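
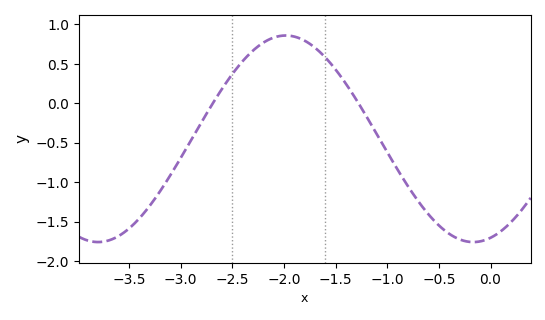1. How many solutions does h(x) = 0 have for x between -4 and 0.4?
2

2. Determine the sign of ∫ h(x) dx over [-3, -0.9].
positive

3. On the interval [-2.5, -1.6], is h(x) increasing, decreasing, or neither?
neither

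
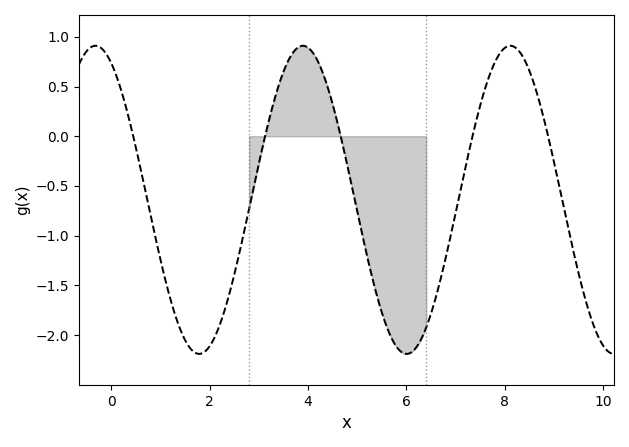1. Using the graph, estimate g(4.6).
0.15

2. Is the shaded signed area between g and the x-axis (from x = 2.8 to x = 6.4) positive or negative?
negative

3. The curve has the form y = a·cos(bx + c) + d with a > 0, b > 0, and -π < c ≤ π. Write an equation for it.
y = 1.55cos(1.5x + 0.48) - 0.64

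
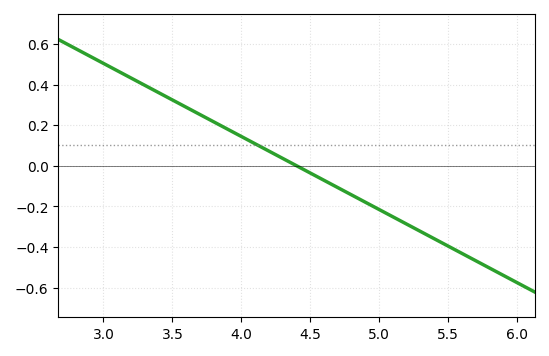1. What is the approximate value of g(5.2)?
-0.28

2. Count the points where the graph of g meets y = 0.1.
1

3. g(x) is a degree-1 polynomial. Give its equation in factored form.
y = -0.36(x - 4.4)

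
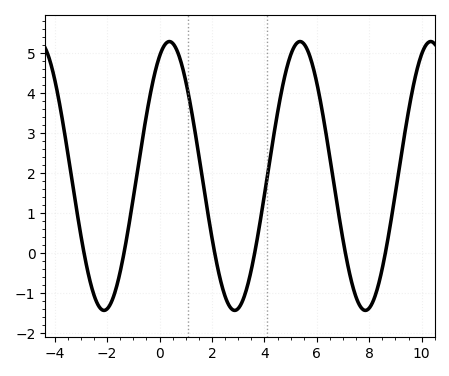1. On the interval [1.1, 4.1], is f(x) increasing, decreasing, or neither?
neither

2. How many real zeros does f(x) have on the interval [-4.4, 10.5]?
6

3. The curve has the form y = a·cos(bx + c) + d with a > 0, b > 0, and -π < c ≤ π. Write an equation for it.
y = 3.36cos(1.3x - 0.47) + 1.92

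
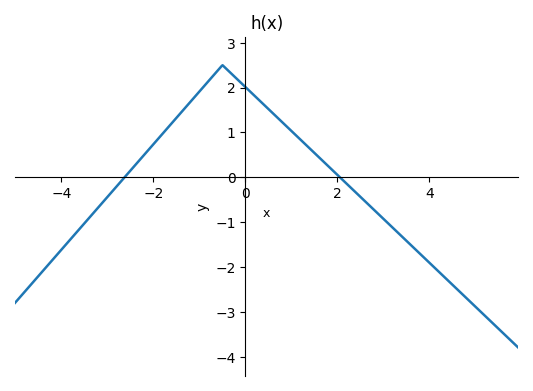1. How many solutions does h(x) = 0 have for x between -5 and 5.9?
2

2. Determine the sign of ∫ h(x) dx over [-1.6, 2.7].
positive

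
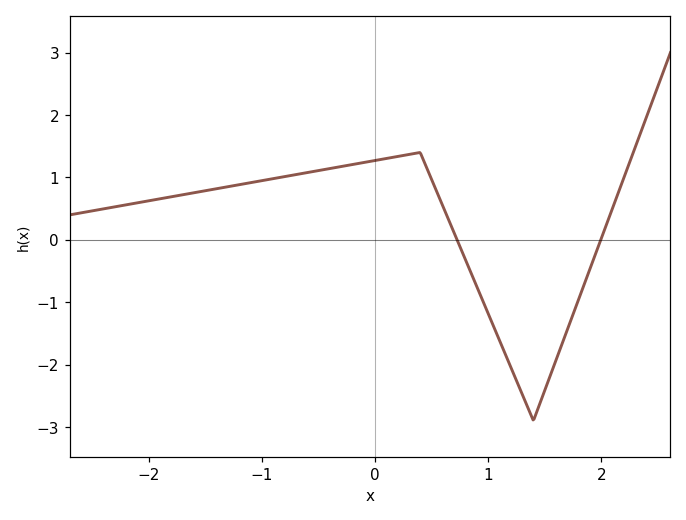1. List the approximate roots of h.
0.726, 1.99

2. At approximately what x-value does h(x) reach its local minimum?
1.4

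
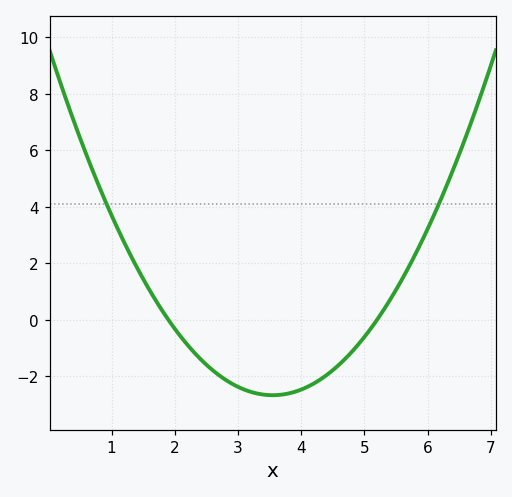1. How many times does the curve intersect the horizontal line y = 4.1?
2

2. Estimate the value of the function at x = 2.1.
-0.608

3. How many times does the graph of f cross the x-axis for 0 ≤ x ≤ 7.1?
2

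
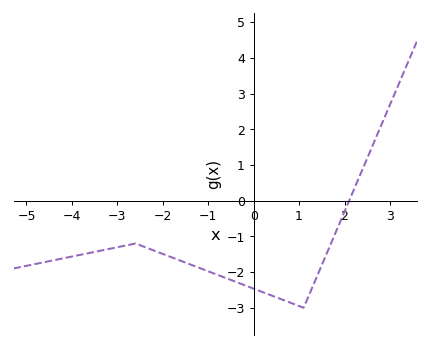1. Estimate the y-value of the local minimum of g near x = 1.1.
-3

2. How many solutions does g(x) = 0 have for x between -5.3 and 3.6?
1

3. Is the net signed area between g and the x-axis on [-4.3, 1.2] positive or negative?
negative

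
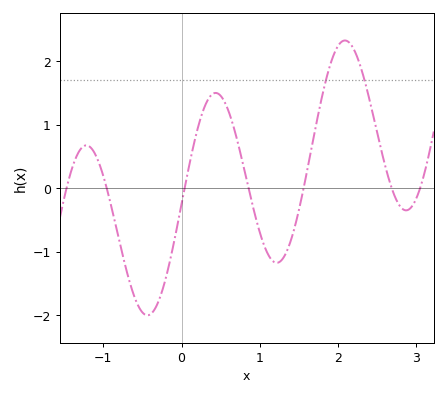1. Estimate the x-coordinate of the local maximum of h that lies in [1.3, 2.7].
2.1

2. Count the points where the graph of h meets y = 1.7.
2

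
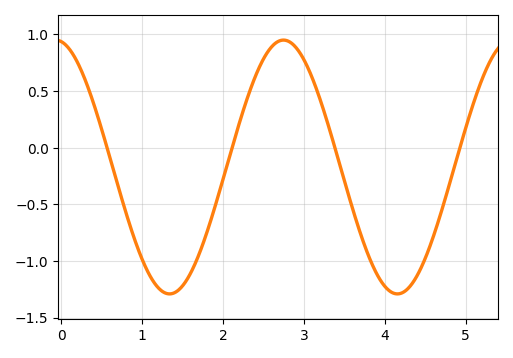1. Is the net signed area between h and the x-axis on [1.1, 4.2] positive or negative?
negative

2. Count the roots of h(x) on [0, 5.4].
4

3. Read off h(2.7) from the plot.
0.944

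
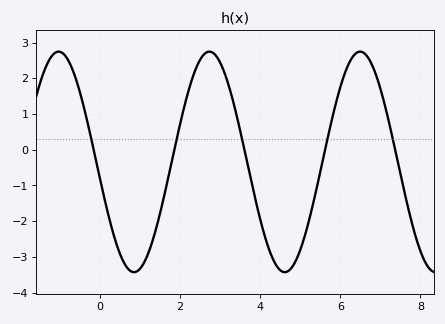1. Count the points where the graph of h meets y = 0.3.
5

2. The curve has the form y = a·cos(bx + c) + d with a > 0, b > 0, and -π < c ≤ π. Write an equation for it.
y = 3.09cos(1.7x + 1.7) - 0.34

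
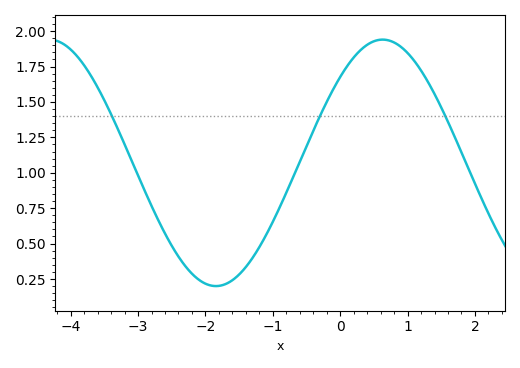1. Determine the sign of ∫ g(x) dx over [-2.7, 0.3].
positive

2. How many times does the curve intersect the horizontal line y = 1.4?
3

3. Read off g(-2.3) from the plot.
0.342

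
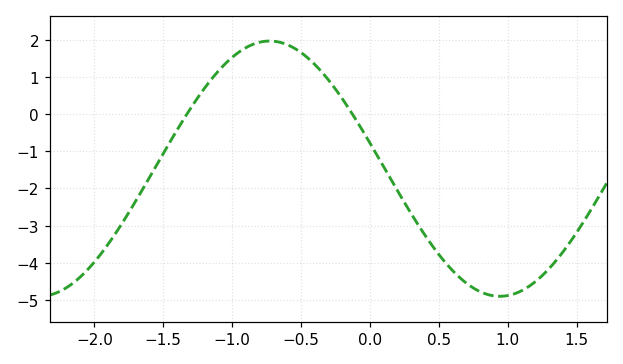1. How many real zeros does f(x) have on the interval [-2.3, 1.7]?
2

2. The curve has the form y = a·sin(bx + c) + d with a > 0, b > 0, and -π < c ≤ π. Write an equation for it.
y = 3.43sin(1.9x + 2.9) - 1.47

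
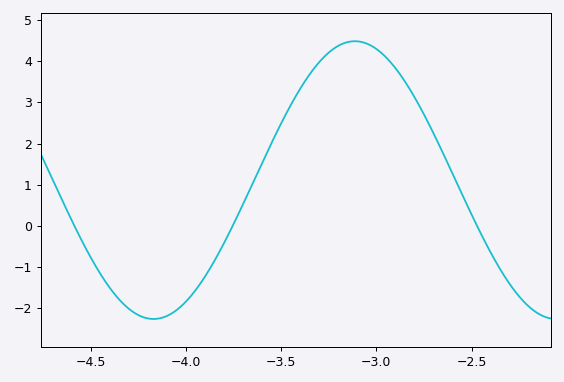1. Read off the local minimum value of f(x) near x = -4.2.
-2.3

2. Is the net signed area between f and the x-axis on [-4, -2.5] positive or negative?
positive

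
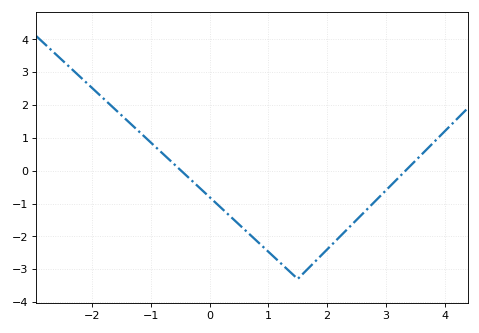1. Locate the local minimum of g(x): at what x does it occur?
1.5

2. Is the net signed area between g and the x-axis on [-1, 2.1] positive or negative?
negative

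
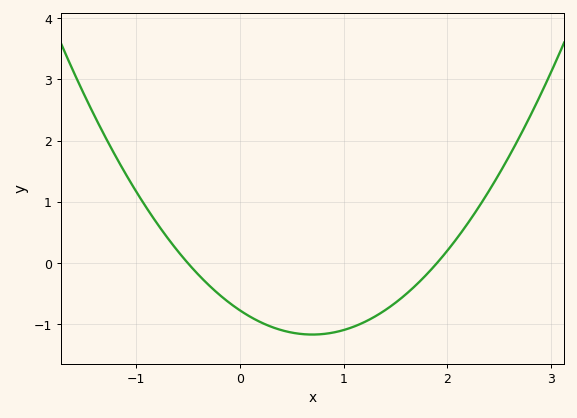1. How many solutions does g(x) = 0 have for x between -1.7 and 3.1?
2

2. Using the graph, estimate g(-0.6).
0.2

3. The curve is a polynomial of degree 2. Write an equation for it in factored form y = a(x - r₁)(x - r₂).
y = 0.81(x + 0.5)(x - 1.9)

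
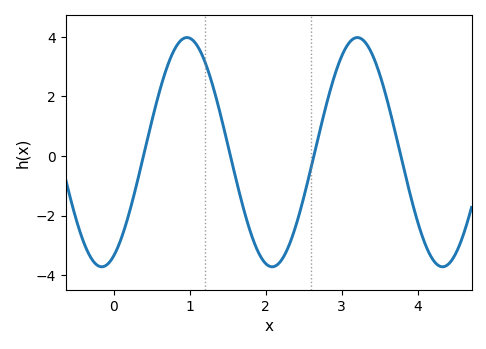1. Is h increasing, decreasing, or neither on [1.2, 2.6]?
neither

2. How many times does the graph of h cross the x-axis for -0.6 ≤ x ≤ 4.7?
4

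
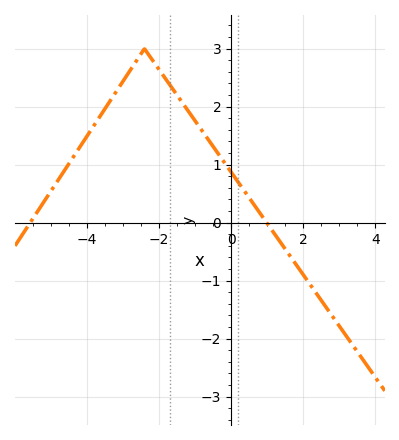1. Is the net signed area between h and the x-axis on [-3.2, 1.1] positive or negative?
positive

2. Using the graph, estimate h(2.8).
-1.6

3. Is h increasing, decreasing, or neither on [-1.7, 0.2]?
decreasing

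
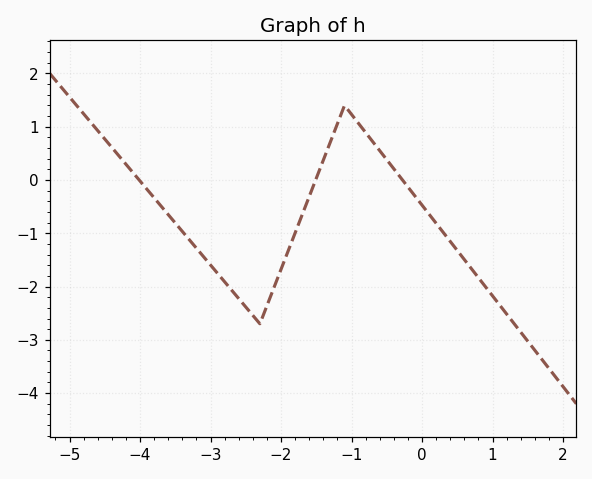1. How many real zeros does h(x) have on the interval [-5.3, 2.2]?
3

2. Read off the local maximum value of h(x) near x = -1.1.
1.4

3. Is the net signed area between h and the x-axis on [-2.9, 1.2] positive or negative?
negative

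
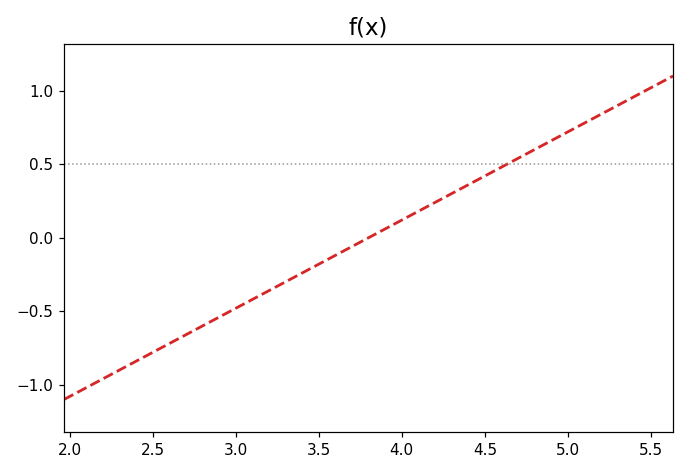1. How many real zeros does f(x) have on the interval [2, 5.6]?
1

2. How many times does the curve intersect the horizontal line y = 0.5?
1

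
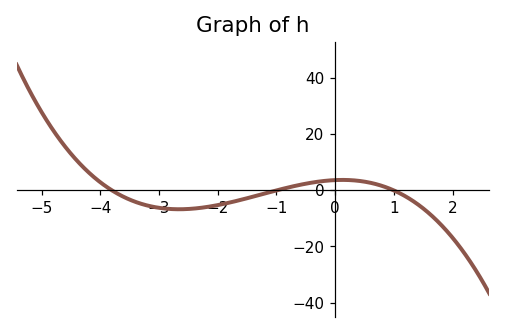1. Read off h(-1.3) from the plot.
-1.67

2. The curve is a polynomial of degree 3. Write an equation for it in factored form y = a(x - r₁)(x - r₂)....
y = -0.97(x + 3.8)(x + 1)(x - 1)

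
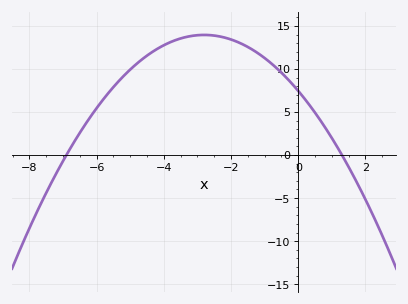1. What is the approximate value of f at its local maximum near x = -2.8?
14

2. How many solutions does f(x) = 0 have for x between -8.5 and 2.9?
2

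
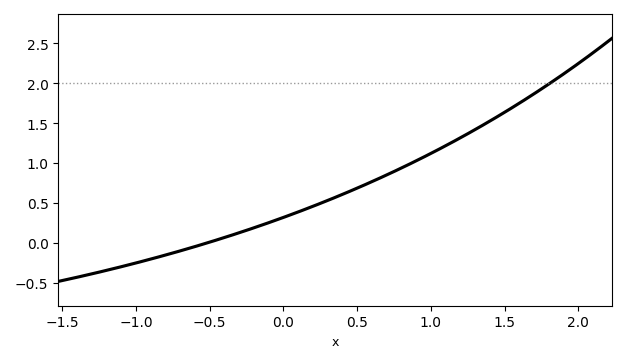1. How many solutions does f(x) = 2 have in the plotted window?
1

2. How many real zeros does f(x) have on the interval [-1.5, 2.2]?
1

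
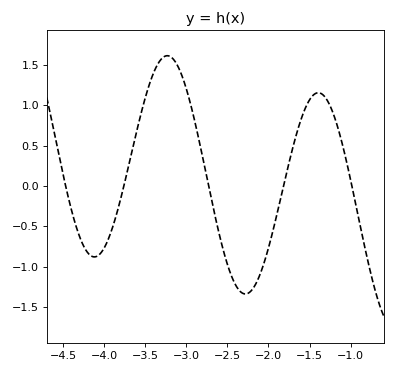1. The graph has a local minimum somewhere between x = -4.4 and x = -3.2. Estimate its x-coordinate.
-4.12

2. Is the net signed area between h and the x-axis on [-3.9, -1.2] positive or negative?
positive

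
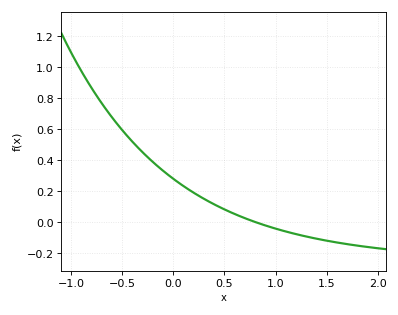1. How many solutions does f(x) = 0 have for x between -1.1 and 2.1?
1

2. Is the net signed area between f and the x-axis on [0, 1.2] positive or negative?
positive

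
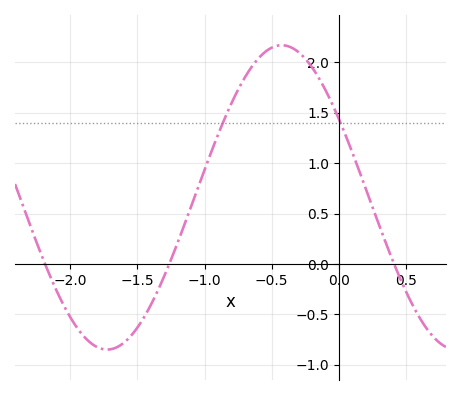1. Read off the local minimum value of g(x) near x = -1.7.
-0.85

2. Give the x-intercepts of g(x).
-2.19, -1.26, 0.41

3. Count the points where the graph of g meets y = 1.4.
2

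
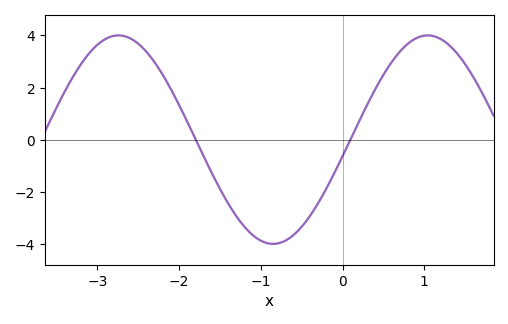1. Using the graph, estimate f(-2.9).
3.8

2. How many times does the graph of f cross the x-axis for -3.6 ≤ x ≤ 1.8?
2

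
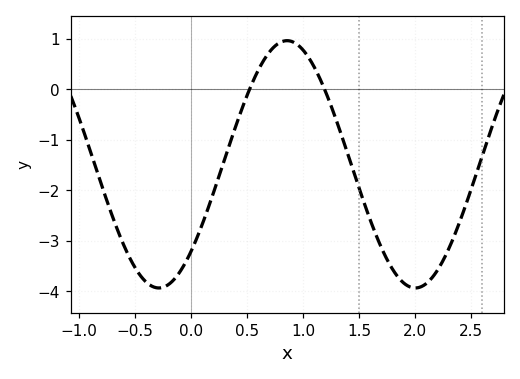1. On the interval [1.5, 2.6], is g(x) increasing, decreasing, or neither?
neither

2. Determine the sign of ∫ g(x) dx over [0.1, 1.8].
negative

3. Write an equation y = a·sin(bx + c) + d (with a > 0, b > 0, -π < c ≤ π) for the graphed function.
y = 2.45sin(2.7x - 0.78) - 1.49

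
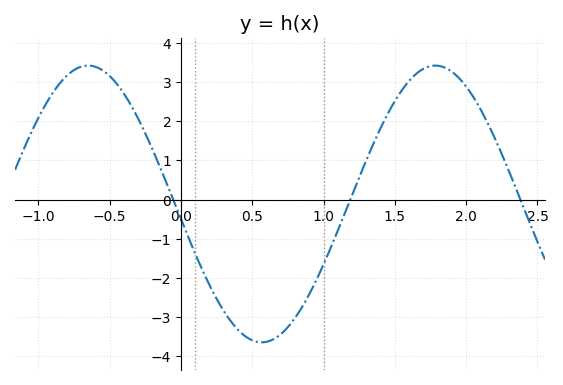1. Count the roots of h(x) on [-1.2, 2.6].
3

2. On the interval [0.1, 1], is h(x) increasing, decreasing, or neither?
neither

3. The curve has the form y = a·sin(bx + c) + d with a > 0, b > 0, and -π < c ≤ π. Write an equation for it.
y = 3.53sin(2.6x - 3) - 0.11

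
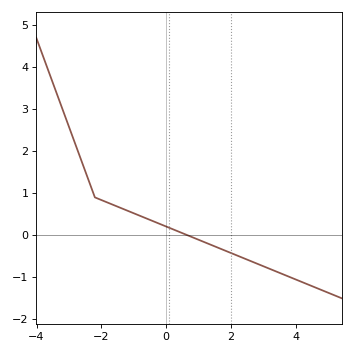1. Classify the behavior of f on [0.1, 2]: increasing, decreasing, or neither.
decreasing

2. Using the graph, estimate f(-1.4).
0.6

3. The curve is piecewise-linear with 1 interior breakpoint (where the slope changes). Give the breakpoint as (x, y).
(-2.2, 0.9)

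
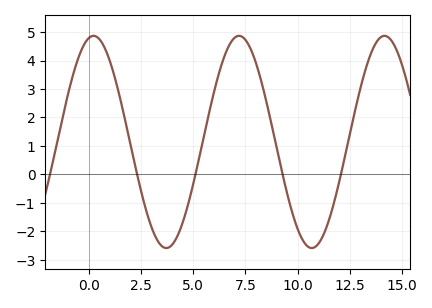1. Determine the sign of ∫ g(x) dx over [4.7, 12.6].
positive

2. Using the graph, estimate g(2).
0.997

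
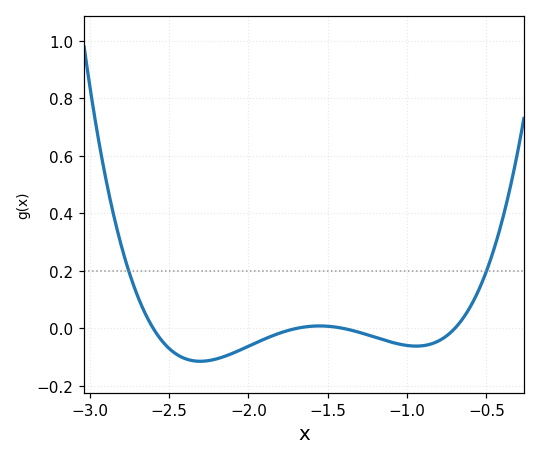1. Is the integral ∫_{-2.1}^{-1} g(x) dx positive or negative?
negative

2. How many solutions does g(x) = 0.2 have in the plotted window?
2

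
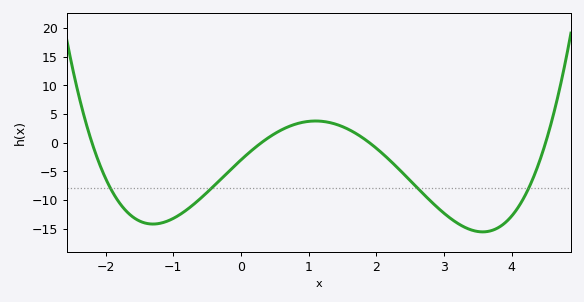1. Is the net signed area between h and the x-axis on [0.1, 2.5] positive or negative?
positive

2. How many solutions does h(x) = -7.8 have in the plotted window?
4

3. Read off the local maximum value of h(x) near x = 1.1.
3.81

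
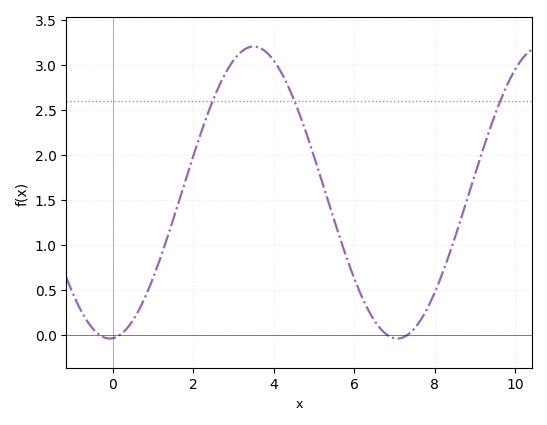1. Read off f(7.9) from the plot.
0.372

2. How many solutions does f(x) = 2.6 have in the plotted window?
3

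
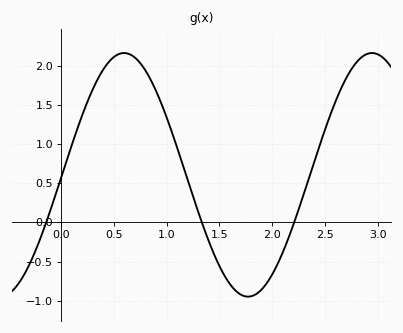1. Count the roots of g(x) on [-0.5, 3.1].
3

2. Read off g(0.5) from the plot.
2.1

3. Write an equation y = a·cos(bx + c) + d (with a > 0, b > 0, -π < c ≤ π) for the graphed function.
y = 1.56cos(2.7x - 1.6) + 0.61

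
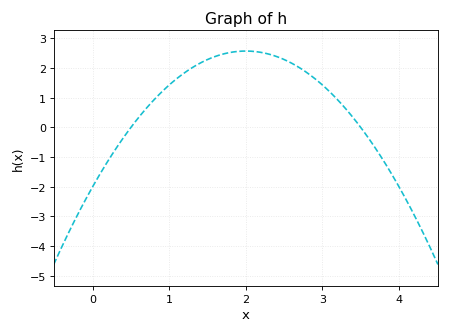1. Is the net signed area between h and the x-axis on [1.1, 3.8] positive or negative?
positive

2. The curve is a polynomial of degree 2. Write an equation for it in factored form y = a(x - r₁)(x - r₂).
y = -1.14(x - 0.5)(x - 3.5)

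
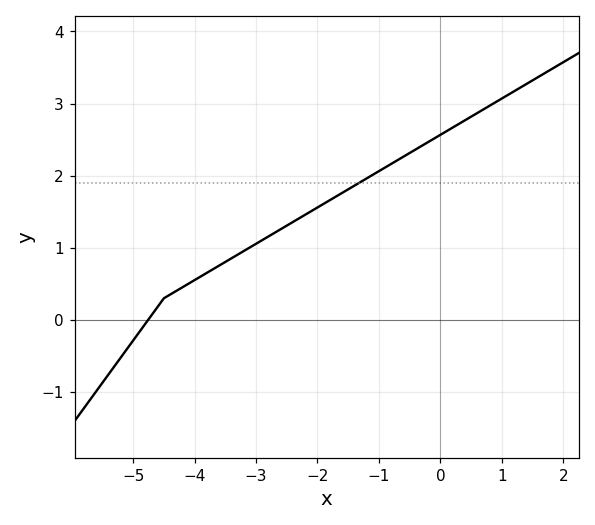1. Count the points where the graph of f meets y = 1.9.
1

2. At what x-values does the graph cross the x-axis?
-4.8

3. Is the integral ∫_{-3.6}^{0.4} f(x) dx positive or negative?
positive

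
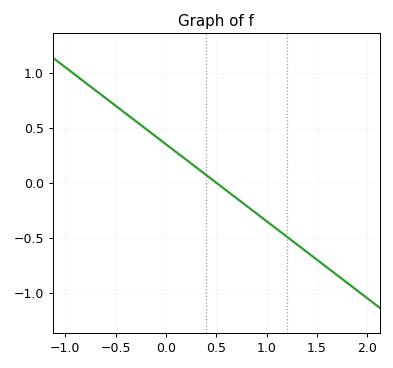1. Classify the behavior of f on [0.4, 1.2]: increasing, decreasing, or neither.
decreasing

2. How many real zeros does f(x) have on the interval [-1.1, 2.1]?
1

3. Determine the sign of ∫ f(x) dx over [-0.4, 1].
positive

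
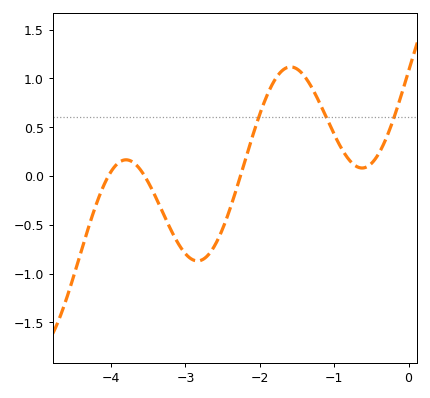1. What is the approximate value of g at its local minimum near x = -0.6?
0.1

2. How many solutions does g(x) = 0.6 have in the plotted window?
3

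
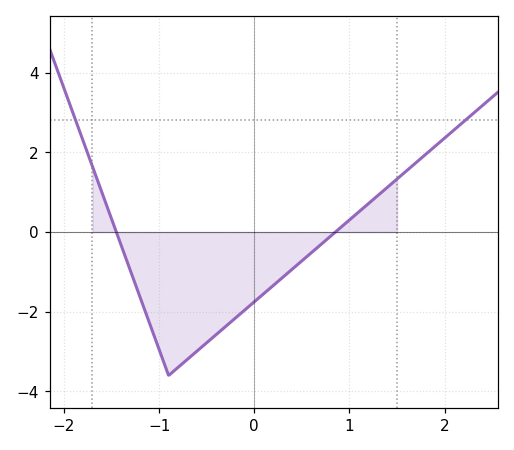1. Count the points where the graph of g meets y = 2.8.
2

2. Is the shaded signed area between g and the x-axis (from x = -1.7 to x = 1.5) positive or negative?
negative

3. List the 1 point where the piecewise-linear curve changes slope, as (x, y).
(-0.9, -3.6)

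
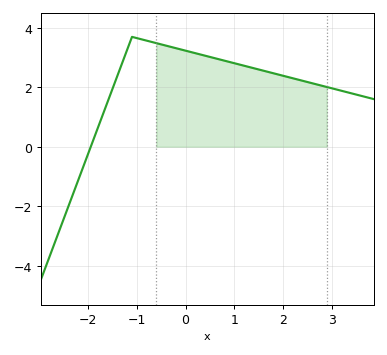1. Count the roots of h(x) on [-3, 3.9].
1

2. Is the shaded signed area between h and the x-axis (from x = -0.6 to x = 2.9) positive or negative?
positive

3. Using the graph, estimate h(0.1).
3.19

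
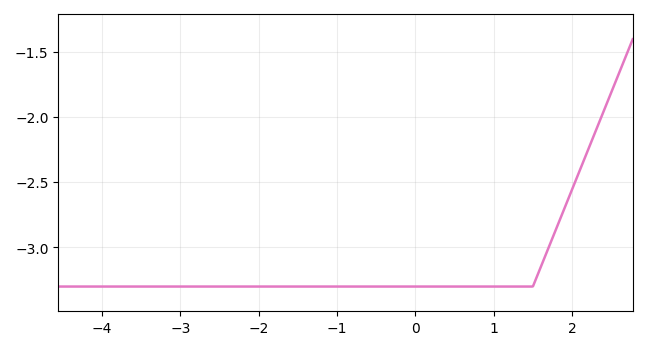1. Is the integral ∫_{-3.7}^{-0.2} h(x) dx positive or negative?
negative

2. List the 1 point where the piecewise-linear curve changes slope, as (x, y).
(1.5, -3.3)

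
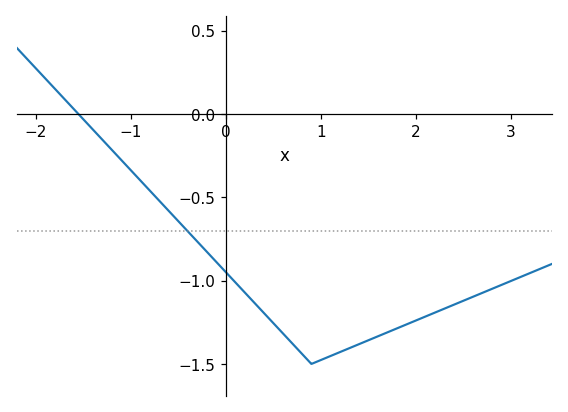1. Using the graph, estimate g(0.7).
-1.4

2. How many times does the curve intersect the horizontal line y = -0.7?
1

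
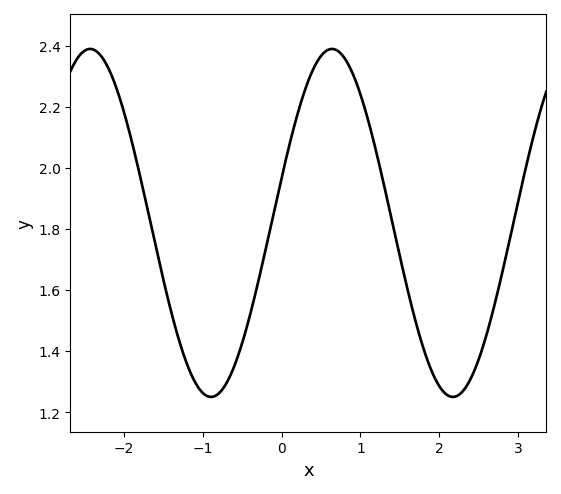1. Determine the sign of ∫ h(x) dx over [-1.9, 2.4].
positive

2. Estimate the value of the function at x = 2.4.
1.32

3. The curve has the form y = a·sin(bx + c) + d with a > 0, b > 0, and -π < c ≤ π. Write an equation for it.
y = 0.57sin(2x + 0.26) + 1.82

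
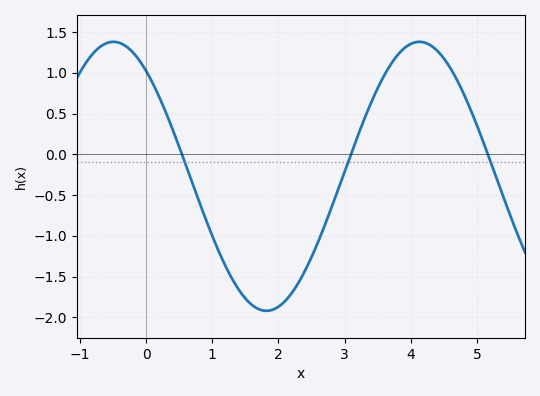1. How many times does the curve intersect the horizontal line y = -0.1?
3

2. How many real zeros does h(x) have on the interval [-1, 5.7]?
3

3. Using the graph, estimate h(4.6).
1.05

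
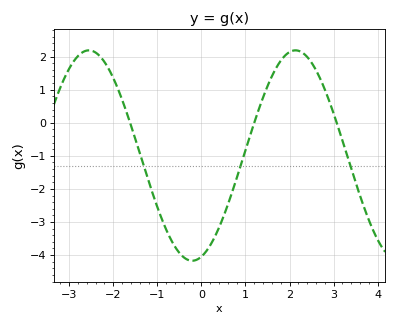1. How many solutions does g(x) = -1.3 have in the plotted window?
3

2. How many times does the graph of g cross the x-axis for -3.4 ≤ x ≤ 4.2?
3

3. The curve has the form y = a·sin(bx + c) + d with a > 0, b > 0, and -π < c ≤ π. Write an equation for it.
y = 3.18sin(1.34x - 1.29) - 0.99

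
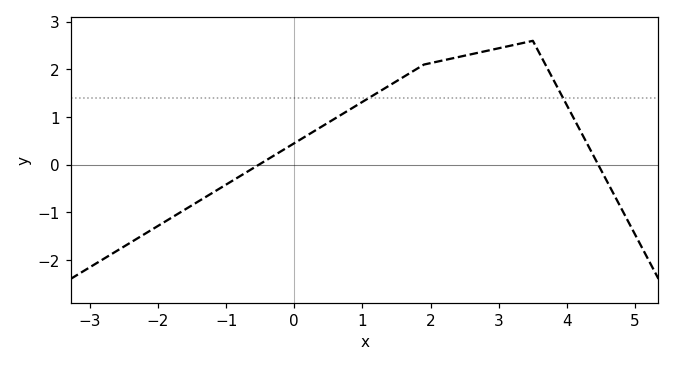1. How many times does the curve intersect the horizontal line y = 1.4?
2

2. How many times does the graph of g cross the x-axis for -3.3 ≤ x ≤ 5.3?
2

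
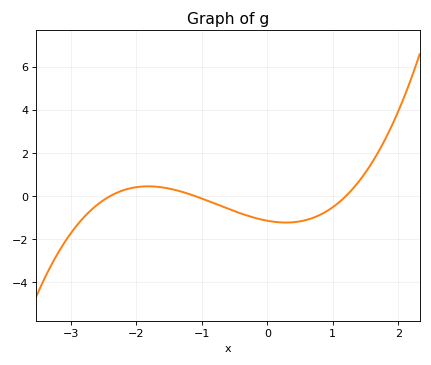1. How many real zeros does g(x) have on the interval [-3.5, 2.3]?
3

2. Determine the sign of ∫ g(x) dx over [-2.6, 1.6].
negative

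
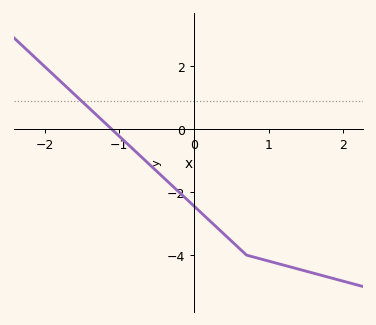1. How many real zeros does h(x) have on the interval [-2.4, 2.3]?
1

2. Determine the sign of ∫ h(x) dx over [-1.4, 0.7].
negative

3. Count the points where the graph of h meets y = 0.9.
1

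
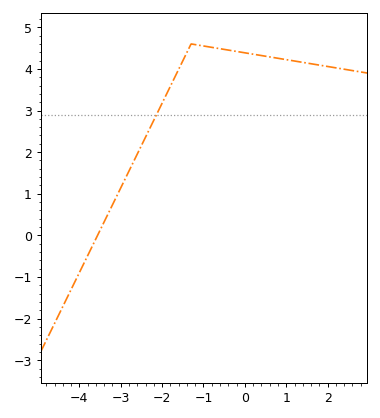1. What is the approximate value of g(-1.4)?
4.4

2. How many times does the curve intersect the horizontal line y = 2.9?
1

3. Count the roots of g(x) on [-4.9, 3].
1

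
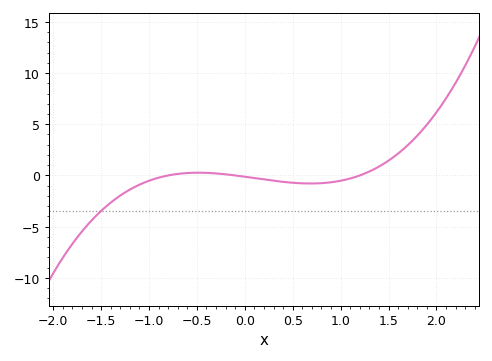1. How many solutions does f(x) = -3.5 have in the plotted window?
1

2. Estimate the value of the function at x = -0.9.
0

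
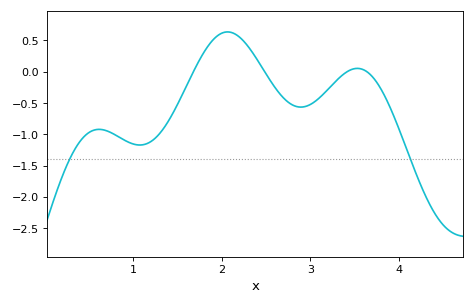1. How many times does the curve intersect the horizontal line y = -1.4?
2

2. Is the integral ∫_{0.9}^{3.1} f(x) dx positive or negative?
negative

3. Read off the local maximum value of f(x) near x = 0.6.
-0.921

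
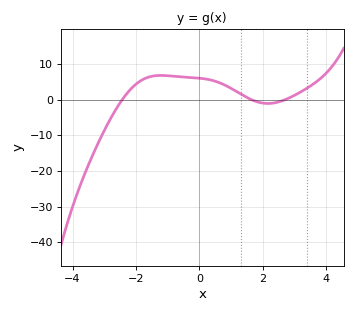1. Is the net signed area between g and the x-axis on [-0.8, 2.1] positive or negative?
positive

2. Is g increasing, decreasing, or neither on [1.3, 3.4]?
neither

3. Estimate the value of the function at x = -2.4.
0.41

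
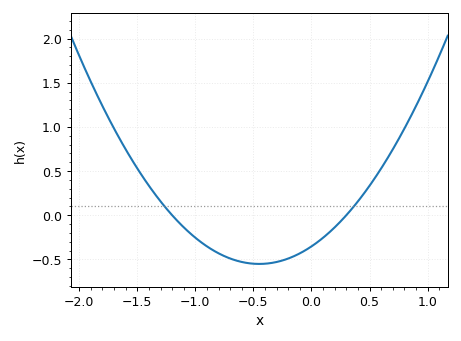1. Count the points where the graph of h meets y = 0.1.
2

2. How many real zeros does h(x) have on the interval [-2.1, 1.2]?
2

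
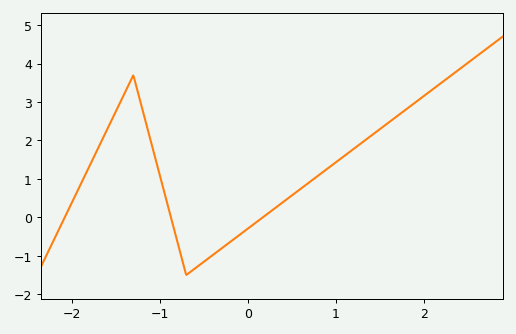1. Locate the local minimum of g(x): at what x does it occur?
-0.7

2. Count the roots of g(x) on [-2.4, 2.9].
3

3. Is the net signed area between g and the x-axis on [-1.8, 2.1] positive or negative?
positive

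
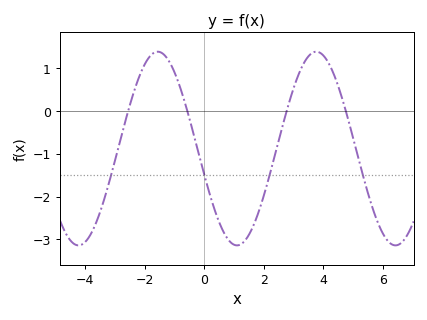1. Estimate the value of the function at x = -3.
-1.17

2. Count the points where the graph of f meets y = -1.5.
4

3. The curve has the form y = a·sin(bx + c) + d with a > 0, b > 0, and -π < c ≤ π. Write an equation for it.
y = 2.26sin(1.18x - 2.87) - 0.88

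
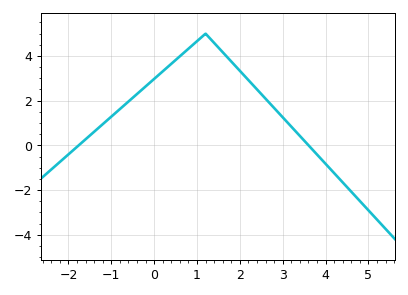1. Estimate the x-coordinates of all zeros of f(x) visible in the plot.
-1.76, 3.6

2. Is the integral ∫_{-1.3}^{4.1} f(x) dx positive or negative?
positive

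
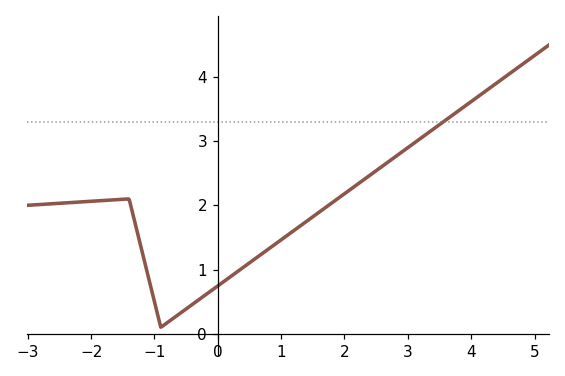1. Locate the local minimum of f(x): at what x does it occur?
-0.9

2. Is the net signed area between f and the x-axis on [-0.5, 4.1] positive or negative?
positive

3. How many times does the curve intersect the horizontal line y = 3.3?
1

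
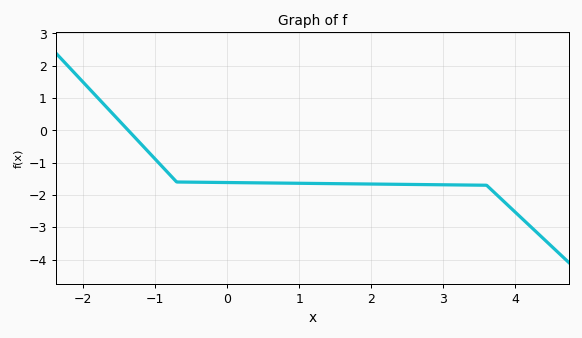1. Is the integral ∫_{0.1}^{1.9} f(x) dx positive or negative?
negative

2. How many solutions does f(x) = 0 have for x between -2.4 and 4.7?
1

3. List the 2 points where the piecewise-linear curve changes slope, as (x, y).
(-0.7, -1.6); (3.6, -1.7)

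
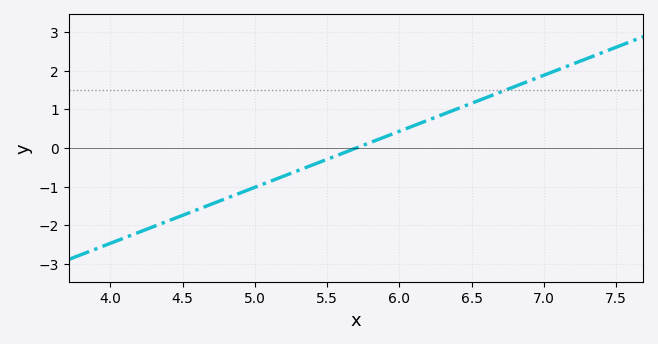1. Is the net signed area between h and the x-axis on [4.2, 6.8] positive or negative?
negative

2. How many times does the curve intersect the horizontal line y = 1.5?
1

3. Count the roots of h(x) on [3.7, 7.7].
1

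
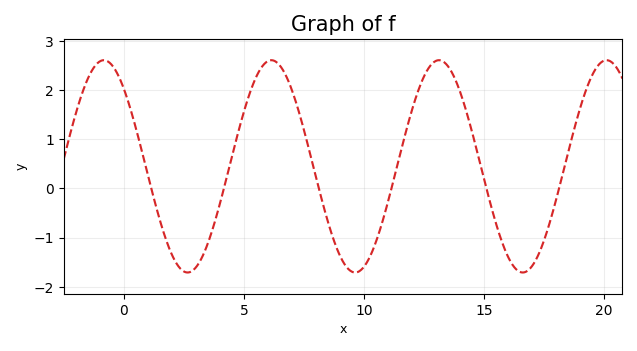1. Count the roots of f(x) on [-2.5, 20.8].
6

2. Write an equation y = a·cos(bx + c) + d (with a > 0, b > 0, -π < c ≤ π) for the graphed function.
y = 2.16cos(0.9x + 0.75) + 0.45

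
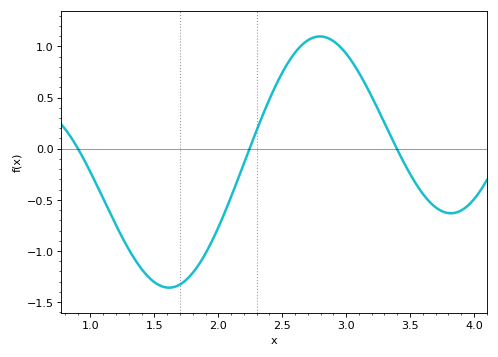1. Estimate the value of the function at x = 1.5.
-1.3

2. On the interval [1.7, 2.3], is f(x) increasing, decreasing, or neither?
increasing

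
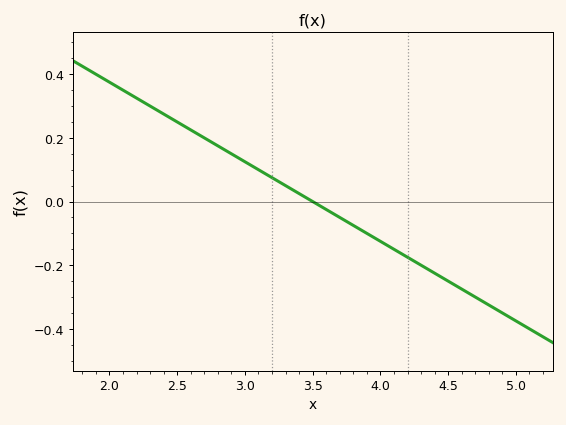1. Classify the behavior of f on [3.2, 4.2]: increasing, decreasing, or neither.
decreasing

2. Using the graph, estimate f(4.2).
-0.18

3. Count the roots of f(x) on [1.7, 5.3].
1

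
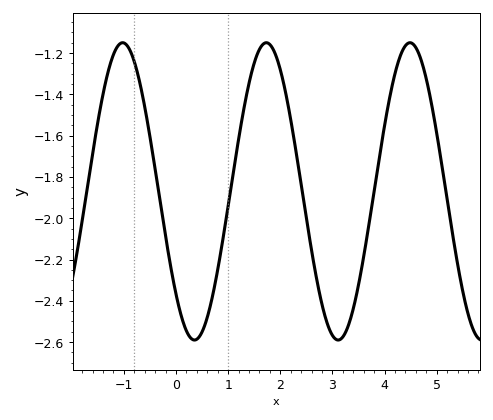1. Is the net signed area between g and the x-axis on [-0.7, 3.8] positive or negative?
negative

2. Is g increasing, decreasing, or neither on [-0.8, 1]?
neither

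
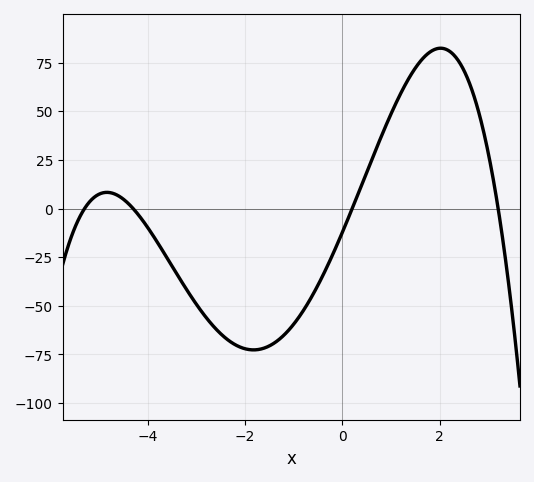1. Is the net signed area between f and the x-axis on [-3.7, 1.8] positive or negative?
negative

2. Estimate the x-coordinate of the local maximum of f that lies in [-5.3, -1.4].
-4.8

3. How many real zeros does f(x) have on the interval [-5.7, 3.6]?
4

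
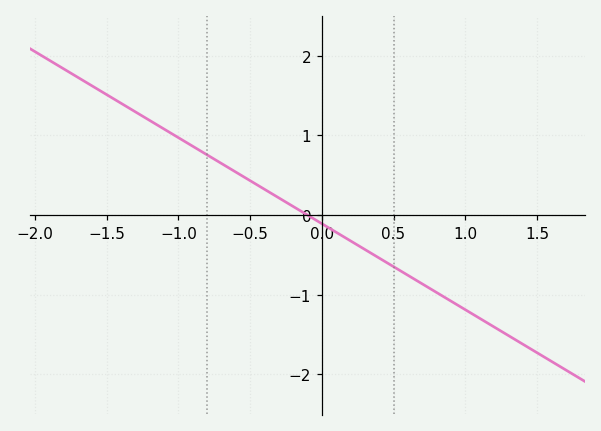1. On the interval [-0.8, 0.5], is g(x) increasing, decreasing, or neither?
decreasing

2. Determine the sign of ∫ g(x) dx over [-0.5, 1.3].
negative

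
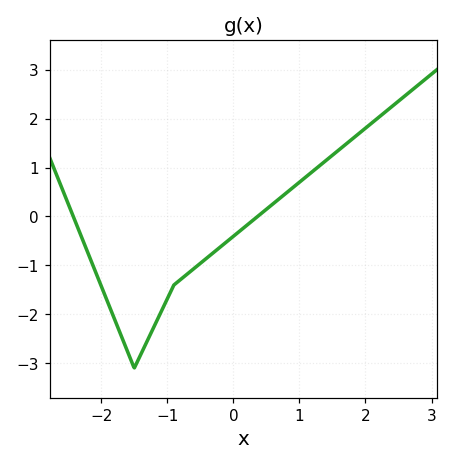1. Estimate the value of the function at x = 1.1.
0.81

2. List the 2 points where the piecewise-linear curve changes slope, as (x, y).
(-1.5, -3.1); (-0.9, -1.4)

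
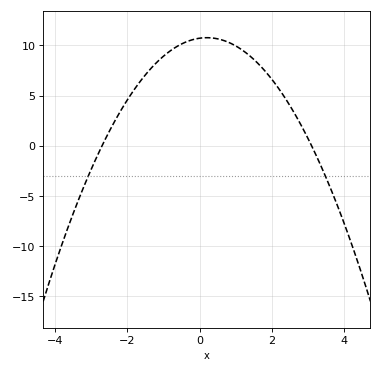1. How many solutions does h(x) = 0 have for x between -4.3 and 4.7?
2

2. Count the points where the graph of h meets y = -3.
2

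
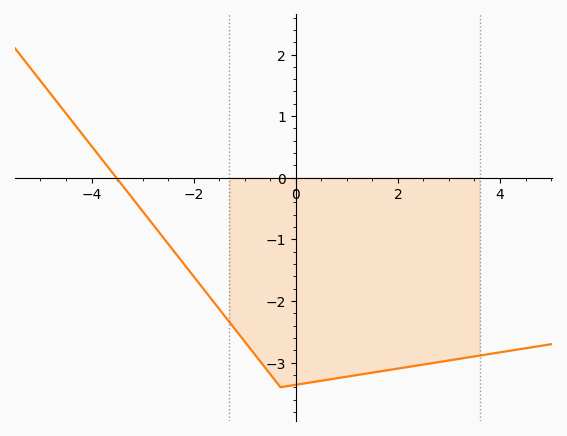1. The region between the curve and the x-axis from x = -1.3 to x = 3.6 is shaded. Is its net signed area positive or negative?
negative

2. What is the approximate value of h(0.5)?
-3.3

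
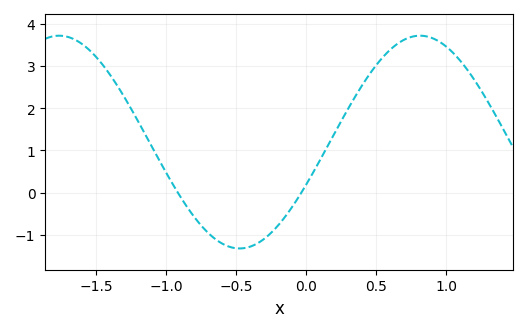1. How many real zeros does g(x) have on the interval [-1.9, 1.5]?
2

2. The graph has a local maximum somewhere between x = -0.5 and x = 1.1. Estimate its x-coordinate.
0.813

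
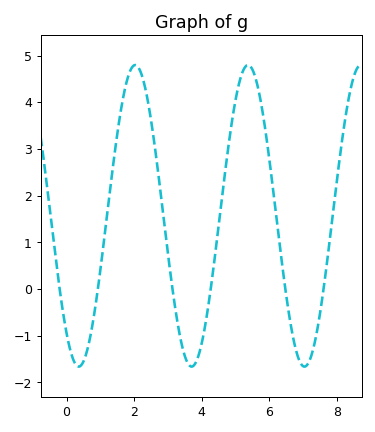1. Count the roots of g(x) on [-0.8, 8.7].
6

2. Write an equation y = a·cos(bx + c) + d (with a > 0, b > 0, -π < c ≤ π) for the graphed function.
y = 3.23cos(1.9x + 2.5) + 1.57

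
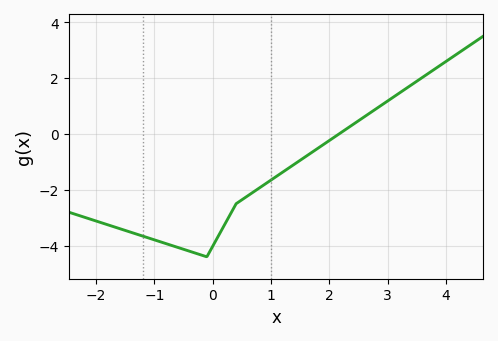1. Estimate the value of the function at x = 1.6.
-0.801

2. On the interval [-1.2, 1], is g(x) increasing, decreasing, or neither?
neither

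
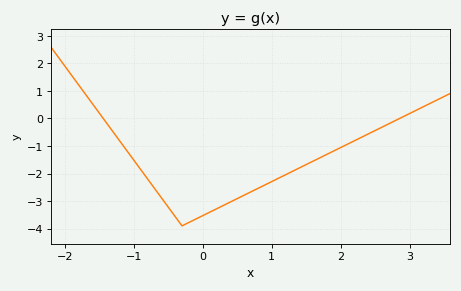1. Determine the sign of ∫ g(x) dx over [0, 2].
negative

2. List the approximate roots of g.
-1.44, 2.86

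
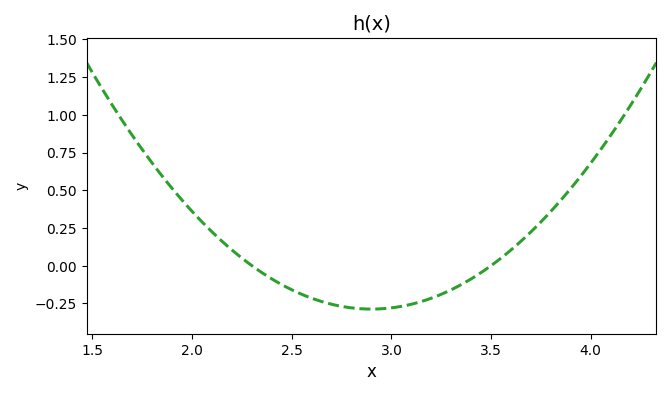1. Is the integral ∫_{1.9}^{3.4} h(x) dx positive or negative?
negative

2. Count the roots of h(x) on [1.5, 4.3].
2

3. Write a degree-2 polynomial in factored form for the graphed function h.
y = 0.8(x - 2.3)(x - 3.5)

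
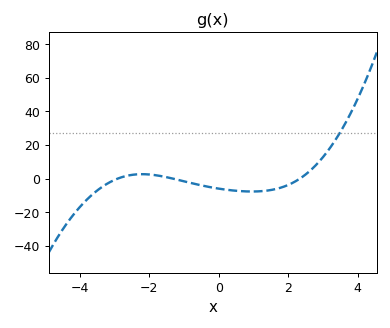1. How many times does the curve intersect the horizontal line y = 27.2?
1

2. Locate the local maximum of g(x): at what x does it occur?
-2.2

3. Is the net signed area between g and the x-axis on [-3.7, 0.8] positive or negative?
negative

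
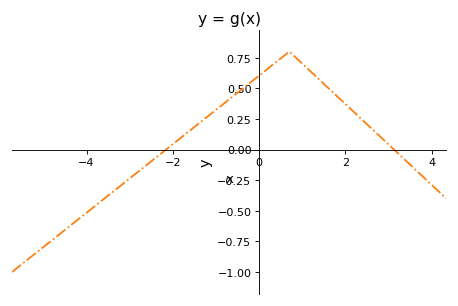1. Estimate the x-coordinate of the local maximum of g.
0.6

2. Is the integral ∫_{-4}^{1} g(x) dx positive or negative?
positive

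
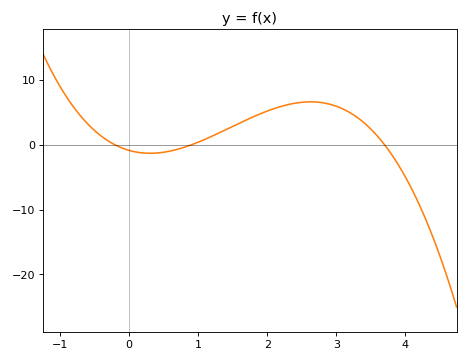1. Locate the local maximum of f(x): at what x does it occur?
2.6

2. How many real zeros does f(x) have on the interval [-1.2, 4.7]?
3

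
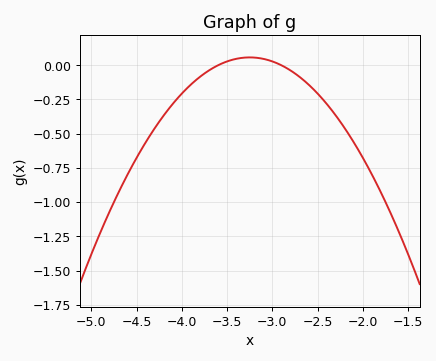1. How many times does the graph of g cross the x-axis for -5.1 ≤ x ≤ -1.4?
2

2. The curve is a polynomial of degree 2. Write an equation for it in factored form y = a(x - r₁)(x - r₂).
y = -0.47(x + 3.6)(x + 2.9)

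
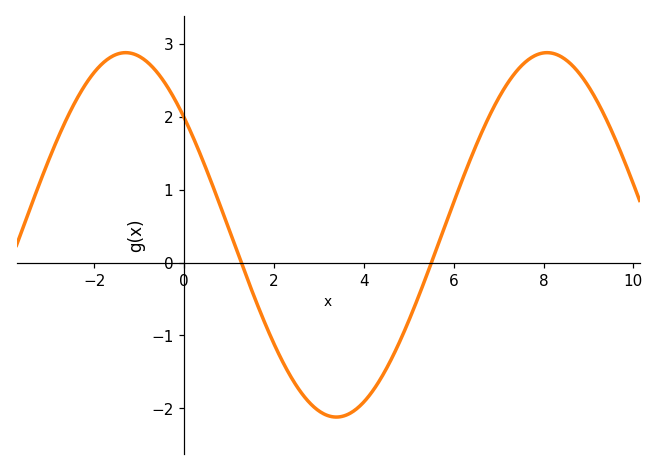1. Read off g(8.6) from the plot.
2.73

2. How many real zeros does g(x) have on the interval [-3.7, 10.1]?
2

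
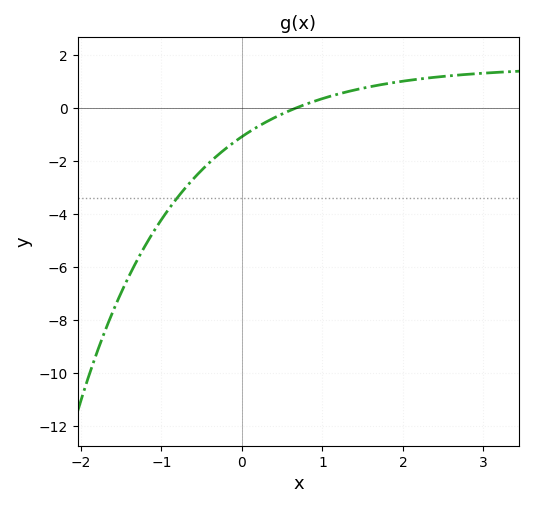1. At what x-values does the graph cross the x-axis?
0.663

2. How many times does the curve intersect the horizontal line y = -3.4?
1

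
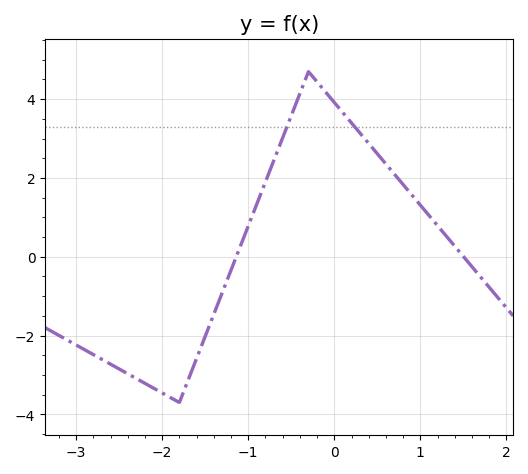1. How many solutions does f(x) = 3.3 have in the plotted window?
2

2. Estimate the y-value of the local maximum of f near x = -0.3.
4.6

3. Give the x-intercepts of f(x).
-1.1, 1.5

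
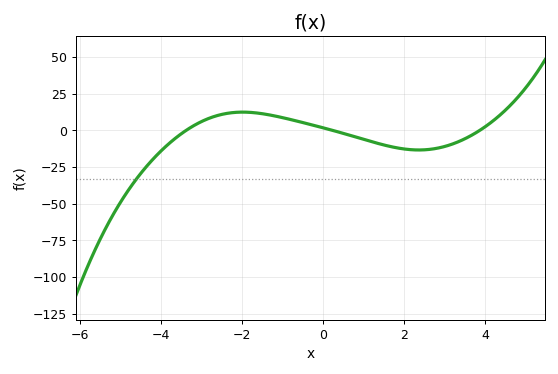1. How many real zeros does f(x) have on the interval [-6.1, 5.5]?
3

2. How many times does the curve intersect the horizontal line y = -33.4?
1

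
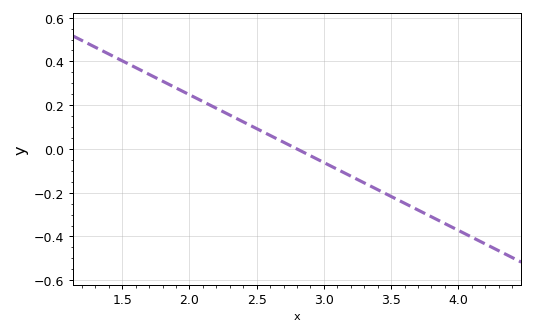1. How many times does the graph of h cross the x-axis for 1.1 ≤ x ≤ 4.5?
1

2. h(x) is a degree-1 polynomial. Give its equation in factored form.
y = -0.31(x - 2.8)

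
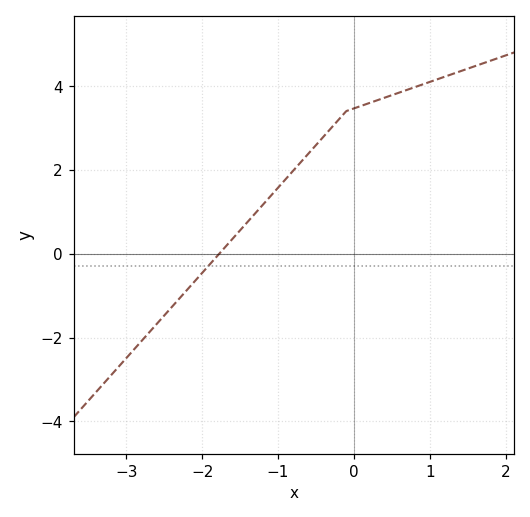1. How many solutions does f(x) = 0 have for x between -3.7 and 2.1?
1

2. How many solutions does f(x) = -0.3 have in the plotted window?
1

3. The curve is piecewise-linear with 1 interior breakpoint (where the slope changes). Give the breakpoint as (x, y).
(-0.1, 3.4)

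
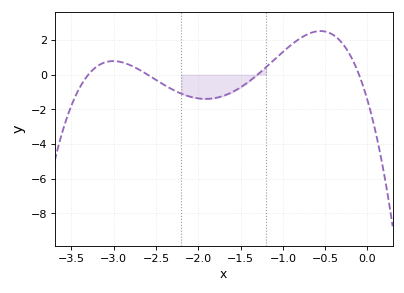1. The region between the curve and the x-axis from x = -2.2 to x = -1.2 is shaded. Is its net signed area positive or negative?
negative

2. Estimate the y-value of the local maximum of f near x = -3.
0.8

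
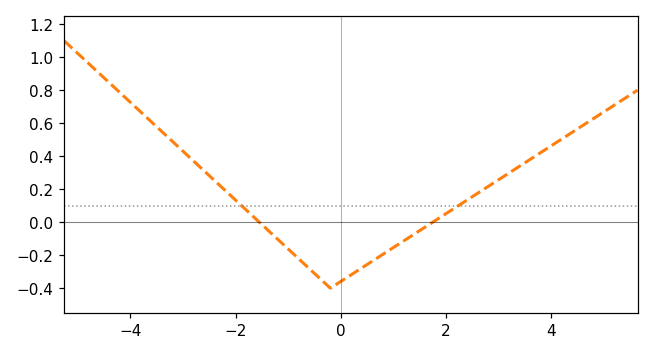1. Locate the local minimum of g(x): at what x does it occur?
-0.2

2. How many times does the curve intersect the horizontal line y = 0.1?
2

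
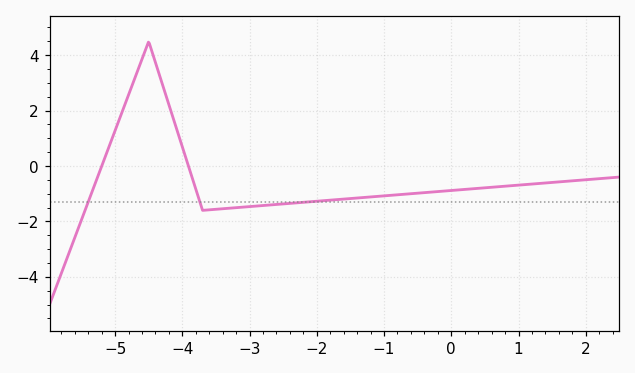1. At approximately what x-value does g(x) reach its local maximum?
-4.6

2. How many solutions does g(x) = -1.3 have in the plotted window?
3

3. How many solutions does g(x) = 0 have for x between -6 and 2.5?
2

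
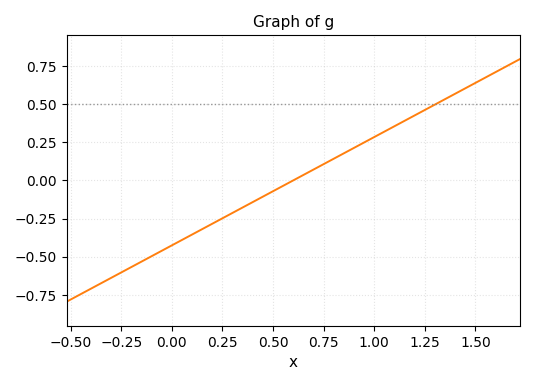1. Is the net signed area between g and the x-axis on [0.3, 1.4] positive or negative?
positive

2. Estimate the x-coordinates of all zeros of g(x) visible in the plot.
0.6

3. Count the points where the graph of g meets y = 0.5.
1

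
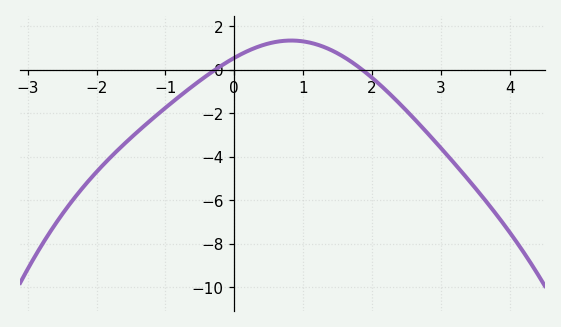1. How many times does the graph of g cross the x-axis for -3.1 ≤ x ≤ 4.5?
2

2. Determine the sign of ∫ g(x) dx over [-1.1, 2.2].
positive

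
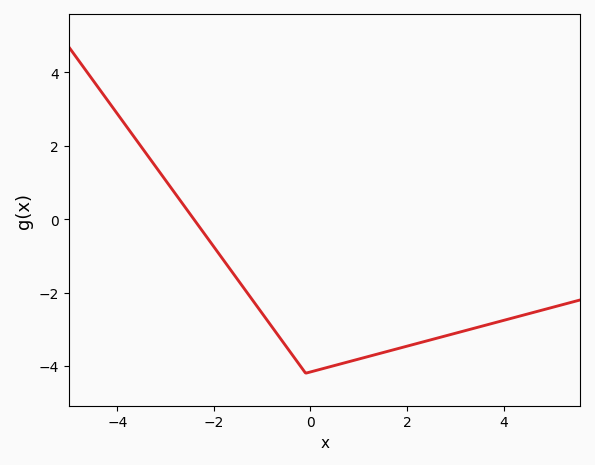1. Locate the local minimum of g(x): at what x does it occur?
-0.1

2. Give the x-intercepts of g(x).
-2.42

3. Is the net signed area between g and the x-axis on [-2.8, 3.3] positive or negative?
negative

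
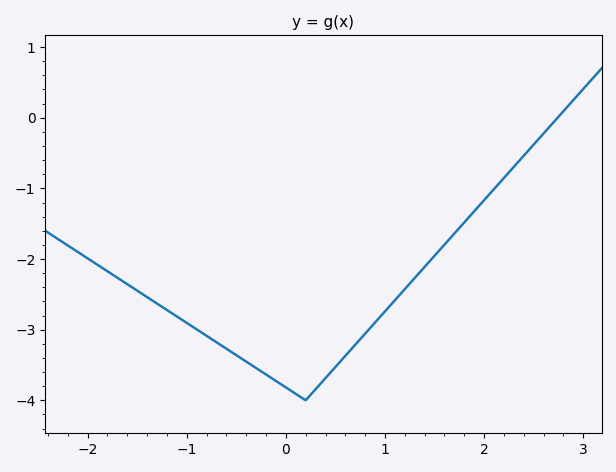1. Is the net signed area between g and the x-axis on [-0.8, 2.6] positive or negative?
negative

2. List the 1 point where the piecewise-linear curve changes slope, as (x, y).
(0.2, -4)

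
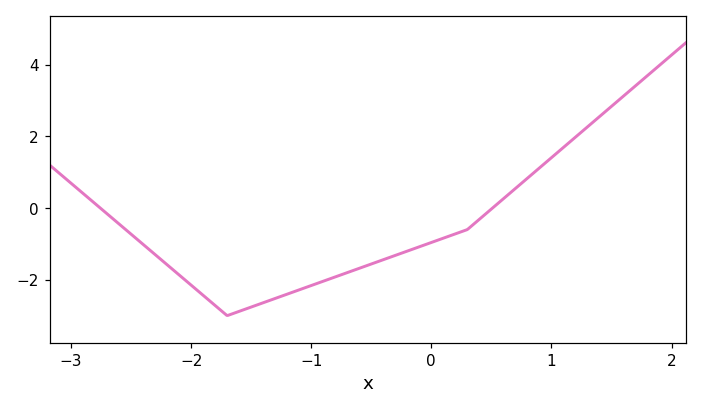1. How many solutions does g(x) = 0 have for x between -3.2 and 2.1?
2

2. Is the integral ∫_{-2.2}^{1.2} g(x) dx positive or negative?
negative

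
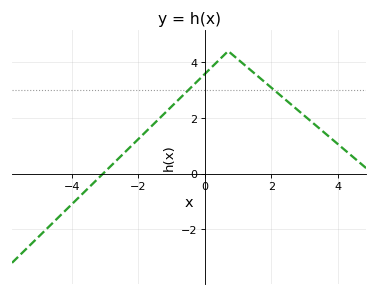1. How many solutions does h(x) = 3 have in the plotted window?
2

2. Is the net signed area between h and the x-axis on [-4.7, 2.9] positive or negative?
positive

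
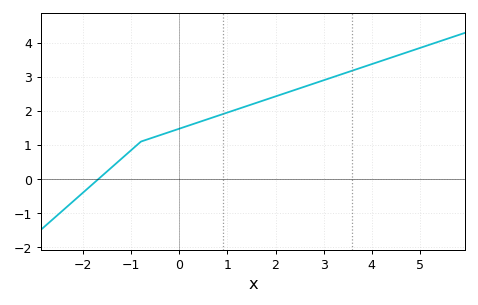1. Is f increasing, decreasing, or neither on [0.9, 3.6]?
increasing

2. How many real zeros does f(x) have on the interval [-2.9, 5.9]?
1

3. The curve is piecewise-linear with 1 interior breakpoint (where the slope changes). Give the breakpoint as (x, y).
(-0.8, 1.1)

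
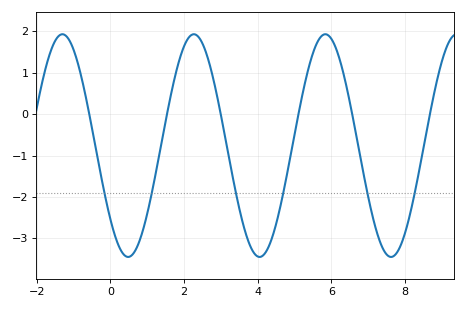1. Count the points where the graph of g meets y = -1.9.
6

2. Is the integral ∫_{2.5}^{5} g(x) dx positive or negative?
negative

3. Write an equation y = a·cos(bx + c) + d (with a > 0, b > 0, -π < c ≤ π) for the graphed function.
y = 2.69cos(1.8x + 2.3) - 0.76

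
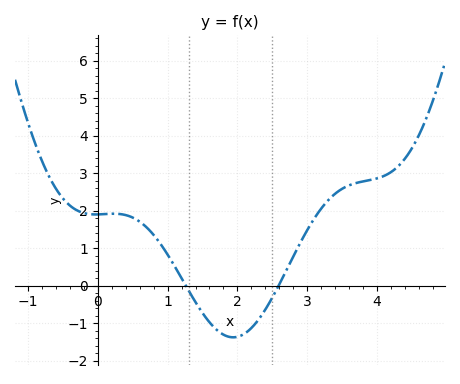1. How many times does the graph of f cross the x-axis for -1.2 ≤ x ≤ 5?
2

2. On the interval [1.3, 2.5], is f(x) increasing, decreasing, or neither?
neither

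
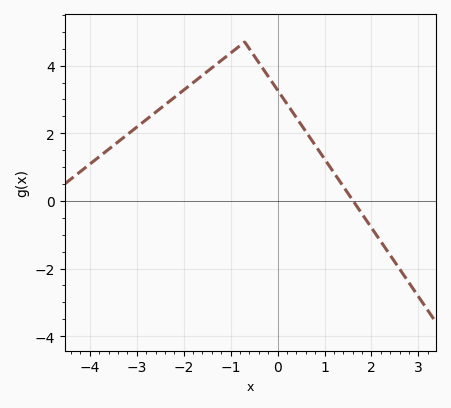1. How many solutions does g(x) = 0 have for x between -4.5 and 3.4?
1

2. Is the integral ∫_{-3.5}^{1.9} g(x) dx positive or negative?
positive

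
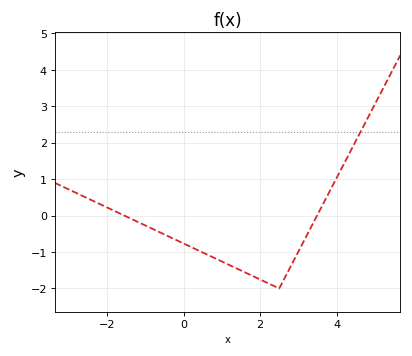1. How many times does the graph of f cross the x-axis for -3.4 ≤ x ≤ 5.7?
2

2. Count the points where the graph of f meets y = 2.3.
1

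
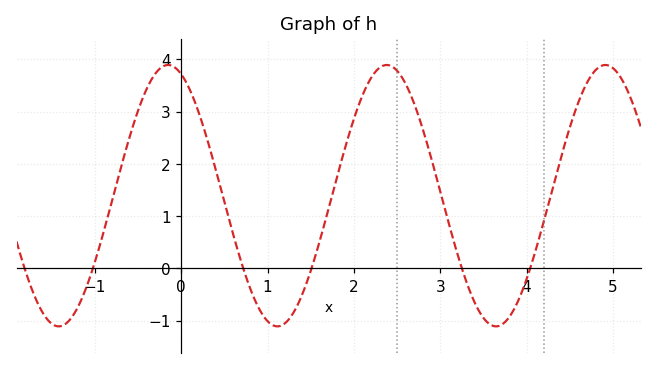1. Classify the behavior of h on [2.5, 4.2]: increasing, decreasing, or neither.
neither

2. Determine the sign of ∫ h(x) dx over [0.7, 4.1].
positive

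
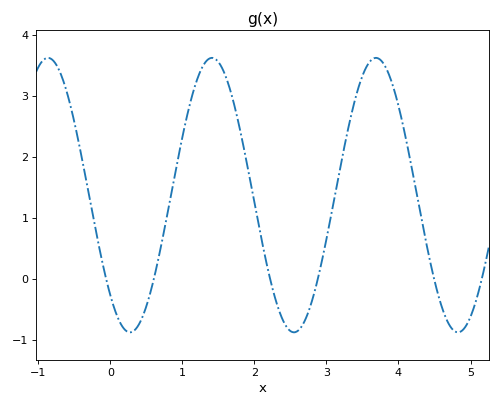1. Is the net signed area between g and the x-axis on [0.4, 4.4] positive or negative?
positive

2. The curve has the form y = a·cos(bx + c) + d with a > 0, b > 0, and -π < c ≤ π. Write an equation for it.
y = 2.25cos(2.8x + 2.4) + 1.37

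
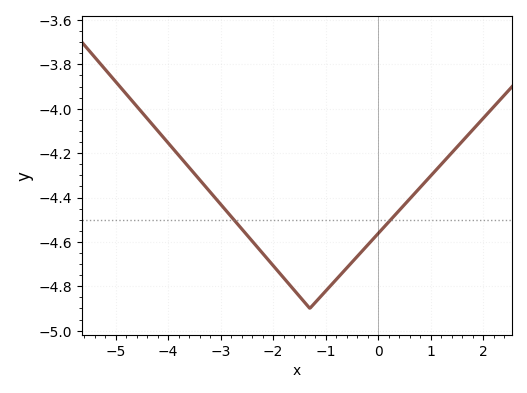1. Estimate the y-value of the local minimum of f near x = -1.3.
-4.9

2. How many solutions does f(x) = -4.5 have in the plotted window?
2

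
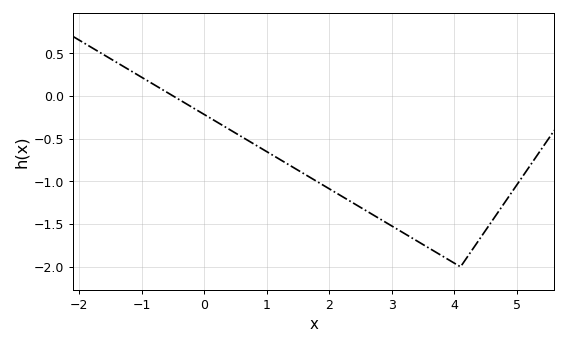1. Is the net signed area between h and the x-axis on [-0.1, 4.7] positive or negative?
negative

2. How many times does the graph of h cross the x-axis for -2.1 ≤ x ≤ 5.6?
1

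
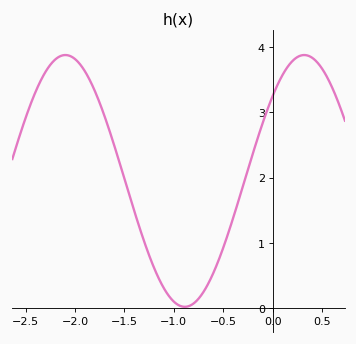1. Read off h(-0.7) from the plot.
0.248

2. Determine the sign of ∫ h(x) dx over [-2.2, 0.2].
positive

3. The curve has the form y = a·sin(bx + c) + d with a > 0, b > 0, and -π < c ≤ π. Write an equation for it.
y = 1.93sin(2.6x + 0.74) + 1.95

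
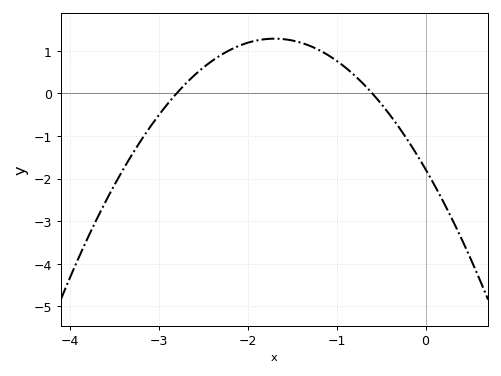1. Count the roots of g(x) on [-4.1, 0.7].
2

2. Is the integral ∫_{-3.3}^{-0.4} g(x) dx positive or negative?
positive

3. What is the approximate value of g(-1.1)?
0.901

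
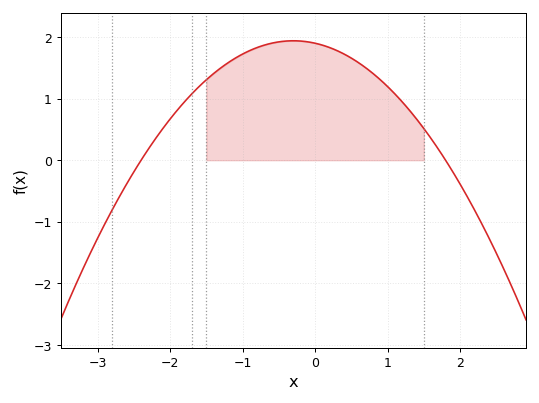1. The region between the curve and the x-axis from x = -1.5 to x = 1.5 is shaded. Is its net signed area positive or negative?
positive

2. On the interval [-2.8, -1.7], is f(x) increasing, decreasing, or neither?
increasing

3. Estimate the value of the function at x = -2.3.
0.2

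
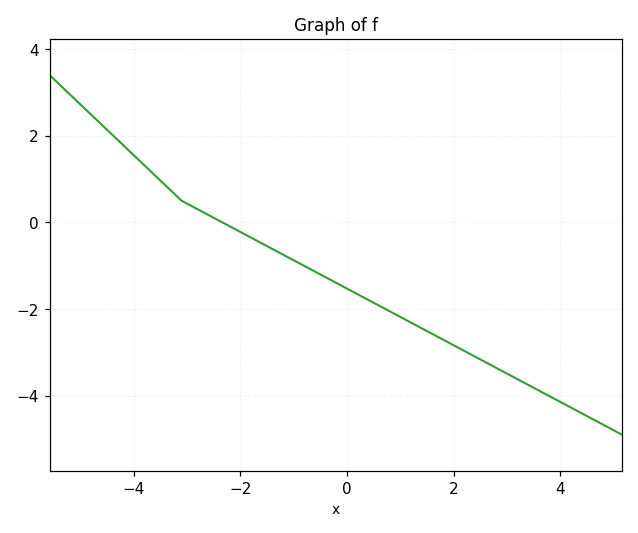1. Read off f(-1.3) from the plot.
-0.677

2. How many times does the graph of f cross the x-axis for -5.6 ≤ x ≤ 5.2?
1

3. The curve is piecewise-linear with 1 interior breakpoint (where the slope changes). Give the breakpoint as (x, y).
(-3.1, 0.5)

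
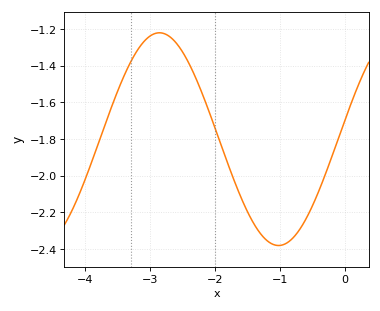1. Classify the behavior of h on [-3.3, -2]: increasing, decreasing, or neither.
neither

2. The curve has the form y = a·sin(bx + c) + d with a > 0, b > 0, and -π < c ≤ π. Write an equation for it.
y = 0.58sin(1.71x + 0.17) - 1.8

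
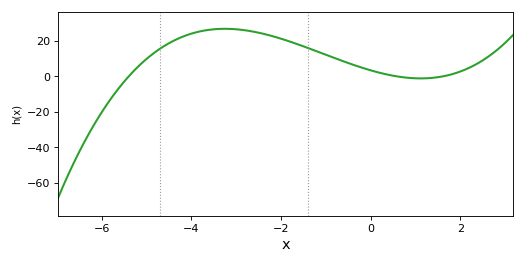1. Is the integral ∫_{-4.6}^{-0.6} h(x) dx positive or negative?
positive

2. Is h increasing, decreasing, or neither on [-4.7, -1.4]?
neither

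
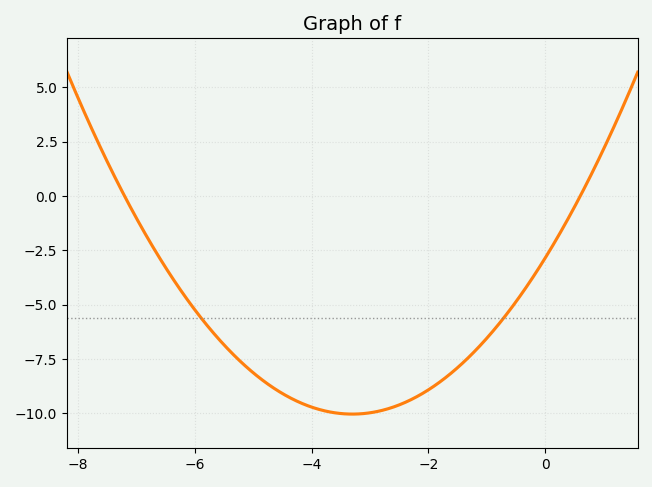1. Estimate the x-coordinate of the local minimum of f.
-3.2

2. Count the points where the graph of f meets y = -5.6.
2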